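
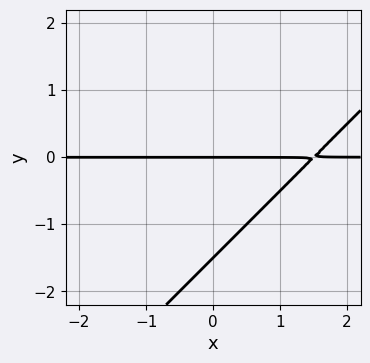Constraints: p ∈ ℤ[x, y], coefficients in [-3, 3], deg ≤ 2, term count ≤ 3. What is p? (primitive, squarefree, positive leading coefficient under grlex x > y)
1. The degree is 2 — a generic line meets the curve in up to 2 points.
2. From the axis intercepts and sections: the visible x-axis segment lies entirely on the curve; it meets the y-axis at y = 0 (among the integer gridlines).
3. Solving for integer coefficients yields p as stated.

2*x*y - 2*y^2 - 3*y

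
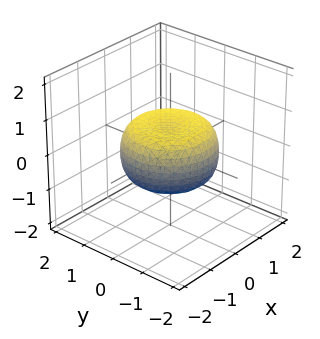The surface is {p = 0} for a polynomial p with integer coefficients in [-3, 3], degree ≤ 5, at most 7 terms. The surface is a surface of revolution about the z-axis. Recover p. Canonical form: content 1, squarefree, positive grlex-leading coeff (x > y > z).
x^4 + 2*x^2*y^2 + y^4 - x^2 - y^2 + 2*z^2 - 1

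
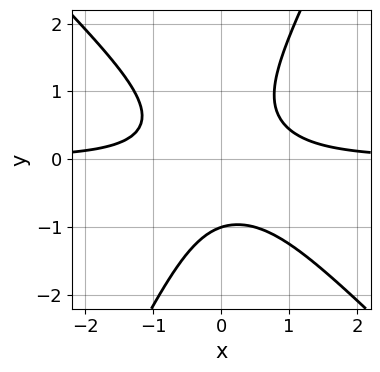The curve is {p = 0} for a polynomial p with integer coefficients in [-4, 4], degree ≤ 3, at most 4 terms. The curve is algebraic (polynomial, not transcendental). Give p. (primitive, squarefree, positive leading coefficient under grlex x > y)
1. Degree: a generic line meets the curve in up to 3 points, so deg p = 3.
2. From the visible intercepts: it meets the y-axis at y = -1 (among the integer gridlines); the curve avoids every integer x-axis point in the box.
3. Matching integer coefficients to the picture gives p.

2*x^2*y + x*y^2 - y^3 - 1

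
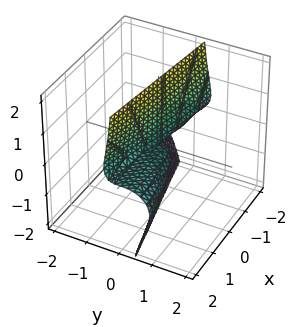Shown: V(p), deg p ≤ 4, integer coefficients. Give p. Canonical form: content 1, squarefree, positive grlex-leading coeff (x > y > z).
1. The degree is 3 — a generic line meets the surface in up to 3 points.
2. From the axis intercepts and sections: it crosses the y-axis at the gridline y = 0; the visible x-axis segment lies entirely on the surface.
3. Assembling these constraints gives the stated polynomial. Check: (0, 0, -2) on the z-axis lies on the surface, and p(0, 0, -2) = 0. ✓

2*y^3 + 3*y*z^2 + x*z + 2*y*z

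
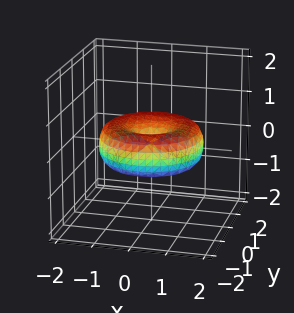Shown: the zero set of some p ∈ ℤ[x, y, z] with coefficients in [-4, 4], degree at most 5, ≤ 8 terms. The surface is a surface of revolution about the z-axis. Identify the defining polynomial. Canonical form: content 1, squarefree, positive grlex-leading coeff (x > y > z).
x^4 + 2*x^2*y^2 + y^4 - 2*x^2 - 2*y^2 + 3*z^2

First, degree: a generic line meets the surface in up to 4 points, so deg p = 4.
Then, by symmetry, every cross-section ⟂ z is a circle, so x, y appear only via x² + y².
Then, observable constraints: one y-axis crossing is at y = 0; a circular section at z = 0 has radius between 1 and 2; it meets the x-axis at x = 0 (among the integer gridlines).
Finally, solving for integer coefficients yields p as stated.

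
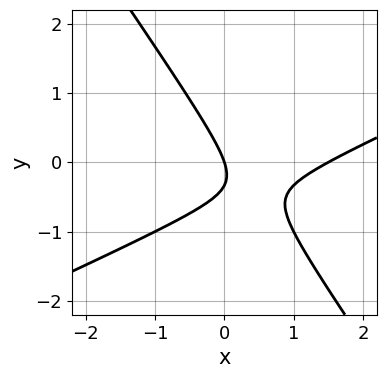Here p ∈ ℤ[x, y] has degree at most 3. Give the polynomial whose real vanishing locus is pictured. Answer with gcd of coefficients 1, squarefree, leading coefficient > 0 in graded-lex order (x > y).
2*x^2 - 3*x*y - 3*y^2 - 3*x - y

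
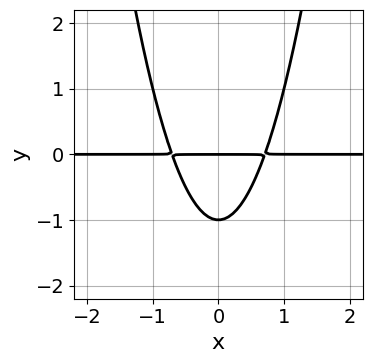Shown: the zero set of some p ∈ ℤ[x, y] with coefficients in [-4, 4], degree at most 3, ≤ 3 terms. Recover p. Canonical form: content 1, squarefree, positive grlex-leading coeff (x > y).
(a) Degree: a generic line meets the curve in up to 3 points, so deg p = 3.
(b) Symmetries: mirror symmetry x ↦ −x ⇒ only even powers of x.
(c) From the visible intercepts: among the integer gridlines, it crosses the y-axis at y ∈ {-1, 0}; the visible x-axis segment lies entirely on the curve.
(d) The integer polynomial consistent with all of this is the stated p.

2*x^2*y - y^2 - y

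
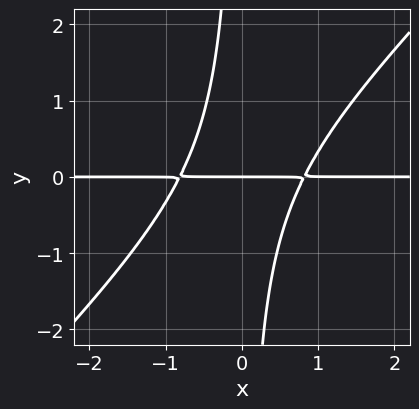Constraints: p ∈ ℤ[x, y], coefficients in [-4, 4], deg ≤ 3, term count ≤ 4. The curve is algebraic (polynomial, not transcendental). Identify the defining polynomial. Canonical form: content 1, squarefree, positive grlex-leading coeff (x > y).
3*x^2*y - 3*x*y^2 - 2*y

1. deg p = 3. The shape is more complex than any degree-2 curve.
2. Observable constraints: every point of the x-axis in the box is on the curve; it crosses the y-axis at the gridline y = 0.
3. Solving for integer coefficients yields p as stated.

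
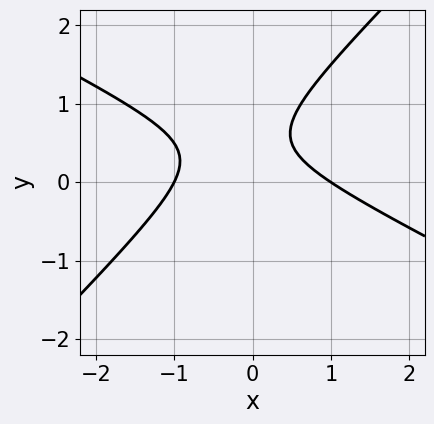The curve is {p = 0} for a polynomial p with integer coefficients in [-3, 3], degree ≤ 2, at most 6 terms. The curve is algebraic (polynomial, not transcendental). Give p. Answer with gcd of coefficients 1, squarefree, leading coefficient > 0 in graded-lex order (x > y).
x^2 + x*y - 2*y^2 + 2*y - 1

(a) deg p = 2.
(b) Reading off the gridlines: among the integer gridlines, it crosses the x-axis at x ∈ {-1, 1}; no y-intercept at any integer in the box.
(c) Putting this together gives p.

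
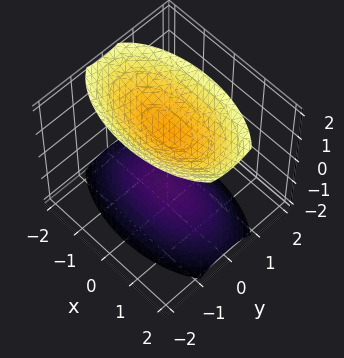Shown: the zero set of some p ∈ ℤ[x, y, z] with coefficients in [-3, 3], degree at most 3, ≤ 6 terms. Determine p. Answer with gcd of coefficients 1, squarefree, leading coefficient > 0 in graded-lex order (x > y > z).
I count 2 distinct pieces. Treating them together as one polynomial.
The degree is 2 — two separate bowl-shaped sheets opening away from each other; a quadric.
Symmetries: the y ↦ −y reflection is a symmetry, so y appears only in even powers; it's symmetric under z → −z, forcing even powers of z; mirror symmetry x ↦ −x ⇒ only even powers of x.
Observable constraints: it misses every integer gridline on the x-axis; the surface avoids every integer y-axis point in the box.
Together with the visible shape, these determine p as stated.

x^2 + 3*y^2 - 2*z^2 + 3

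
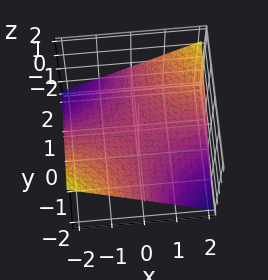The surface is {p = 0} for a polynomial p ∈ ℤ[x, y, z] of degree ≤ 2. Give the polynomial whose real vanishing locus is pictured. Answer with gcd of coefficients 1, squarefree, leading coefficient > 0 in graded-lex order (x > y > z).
1. deg p = 2. A saddle surface; a quadric.
2. Reading off the gridlines: every point of the x-axis in the box is on the surface; every point of the y-axis in the box is on the surface; one z-axis crossing is at z = 0.
3. The integer polynomial consistent with all of this is the stated p.

x*y - 3*z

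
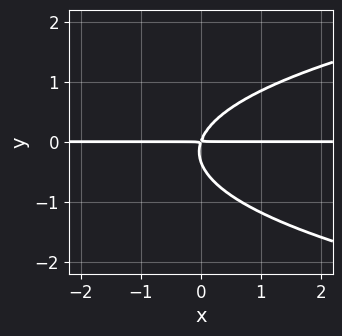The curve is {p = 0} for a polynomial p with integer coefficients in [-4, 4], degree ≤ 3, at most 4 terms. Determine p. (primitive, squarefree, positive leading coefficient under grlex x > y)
3*y^3 - 3*x*y + y^2

Degree: no degree-2 curve has this shape, so deg p = 3.
Checking where it meets the axes: every point of the x-axis in the box is on the curve.
Together with the visible shape, these determine p as stated.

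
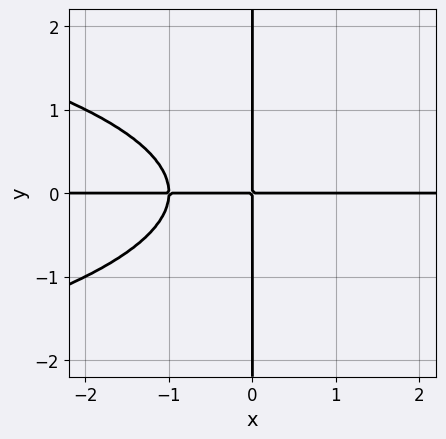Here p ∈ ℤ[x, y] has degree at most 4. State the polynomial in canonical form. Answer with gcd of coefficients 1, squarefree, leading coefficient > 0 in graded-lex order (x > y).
First, the degree is 4 — no degree-3 curve has this shape.
Then, from the visible intercepts: the visible y-axis segment lies entirely on the curve; the visible x-axis segment lies entirely on the curve.
Finally, assembling these constraints gives the stated polynomial.

x*y^3 + x^2*y + x*y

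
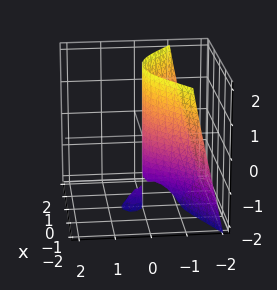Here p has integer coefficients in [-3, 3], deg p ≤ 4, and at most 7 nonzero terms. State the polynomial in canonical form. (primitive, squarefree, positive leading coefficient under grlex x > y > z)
2*y^3 + 2*x^2 + y^2 + 2*y*z + 3*y

1. The picture has 2 separate pieces. They look like related sheets of one shape, so recover p as a whole.
2. The degree is 3 — no degree-2 surface has this shape.
3. Checking where it meets the axes: it crosses the y-axis at the gridline y = 0; it crosses the x-axis at the gridline x = 0.
4. These observations pin down the coefficients. Check: (0, 0, -2) on the z-axis lies on the surface, and p(0, 0, -2) = 0. ✓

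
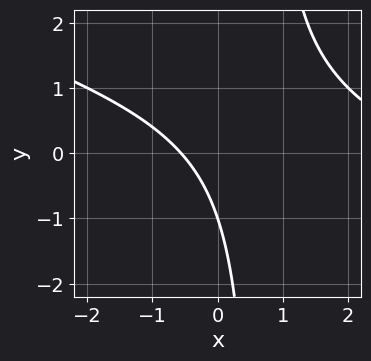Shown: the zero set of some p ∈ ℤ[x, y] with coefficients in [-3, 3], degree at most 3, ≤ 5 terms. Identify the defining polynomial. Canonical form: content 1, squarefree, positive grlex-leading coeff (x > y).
x^2 + 3*x*y - 3*x - 2*y - 2

First, degree: a generic line meets the curve in up to 2 points, so deg p = 2.
Next, from the axis intercepts and sections: it meets the y-axis at y = -1 (among the integer gridlines).
Finally, together with the visible shape, these determine p as stated.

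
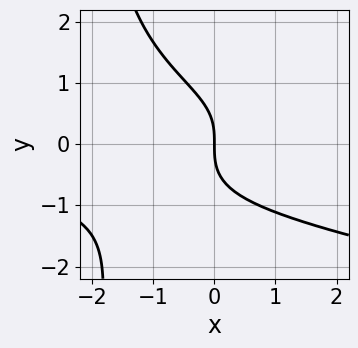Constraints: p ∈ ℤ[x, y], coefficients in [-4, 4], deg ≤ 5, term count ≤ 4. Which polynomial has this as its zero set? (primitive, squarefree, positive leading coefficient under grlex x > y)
1. Degree: no degree-3 curve has this shape, so deg p = 4.
2. Reading off the gridlines: it crosses the y-axis at the gridline y = 0; it meets the x-axis at x = 0 (among the integer gridlines).
3. Matching integer coefficients to the picture gives p.

x*y^3 - x^2*y + 2*y^3 + 3*x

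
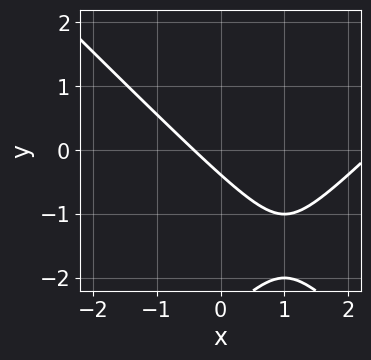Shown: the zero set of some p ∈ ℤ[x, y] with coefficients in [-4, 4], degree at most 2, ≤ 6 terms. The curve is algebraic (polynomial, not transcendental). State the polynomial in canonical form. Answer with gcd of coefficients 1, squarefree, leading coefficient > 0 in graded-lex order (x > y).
x^2 - y^2 - 2*x - 3*y - 1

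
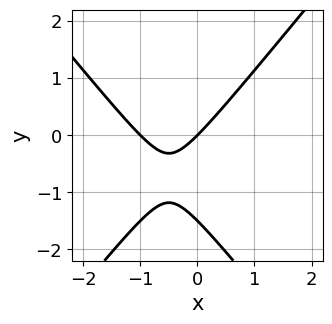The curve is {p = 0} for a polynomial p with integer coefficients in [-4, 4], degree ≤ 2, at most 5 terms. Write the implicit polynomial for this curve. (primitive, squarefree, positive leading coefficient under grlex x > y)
1. deg p = 2.
2. Reading off the gridlines: the x-axis gridline crossings are at x ∈ {-1, 0}; it meets the y-axis at y = 0 (among the integer gridlines).
3. These observations pin down the coefficients.

3*x^2 - 2*y^2 + 3*x - 3*y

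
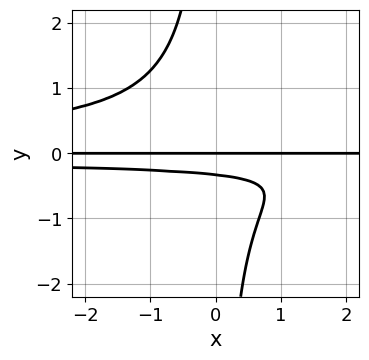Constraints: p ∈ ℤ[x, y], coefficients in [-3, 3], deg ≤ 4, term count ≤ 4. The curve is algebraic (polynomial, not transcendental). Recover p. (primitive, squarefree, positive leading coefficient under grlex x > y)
3*x*y^3 + 3*y^2 + y

deg p = 4. A generic line meets the curve in up to 4 points.
Observable constraints: one y-axis crossing is at y = 0; the visible x-axis segment lies entirely on the curve.
Assembling these constraints gives the stated polynomial.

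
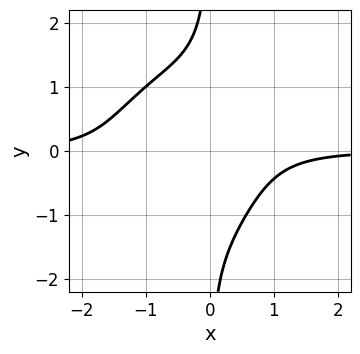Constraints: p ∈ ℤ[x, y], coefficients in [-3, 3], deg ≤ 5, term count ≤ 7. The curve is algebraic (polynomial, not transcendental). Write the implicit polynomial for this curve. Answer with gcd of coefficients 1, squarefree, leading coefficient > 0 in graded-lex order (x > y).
3*x^3*y - x^2*y^2 + 2*x*y^3 + 3*x^2*y + 3

Degree: no degree-3 curve has this shape, so deg p = 4.
Observable constraints: it misses every integer gridline on the x-axis; no y-intercept at any integer in the box.
Fitting integer coefficients to these (and the overall shape) gives p.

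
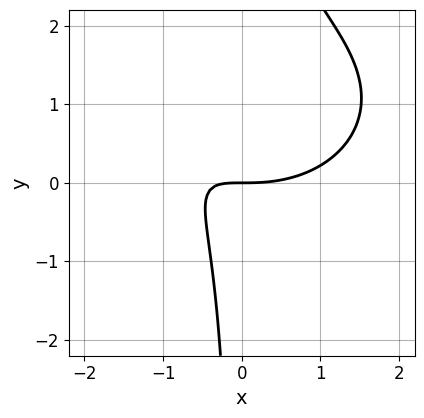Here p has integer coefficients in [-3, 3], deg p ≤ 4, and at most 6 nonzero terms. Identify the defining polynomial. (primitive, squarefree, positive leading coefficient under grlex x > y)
(a) The degree is 3 — the shape is more complex than any degree-2 curve.
(b) From the axis intercepts and sections: it crosses the y-axis at the gridline y = 0; it crosses the x-axis at the gridline x = 0.
(c) Assembling these constraints gives the stated polynomial.

x^3 + 2*x*y^2 - 3*x*y - 2*y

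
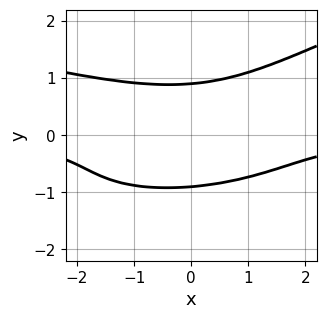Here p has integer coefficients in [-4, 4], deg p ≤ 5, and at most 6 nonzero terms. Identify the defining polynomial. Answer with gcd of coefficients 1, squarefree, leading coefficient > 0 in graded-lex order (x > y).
x*y^3 - 3*y^4 + x^2*y + 2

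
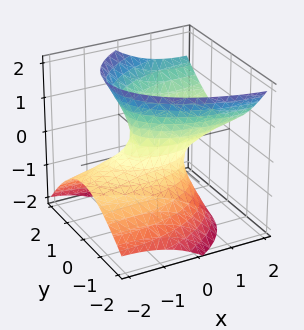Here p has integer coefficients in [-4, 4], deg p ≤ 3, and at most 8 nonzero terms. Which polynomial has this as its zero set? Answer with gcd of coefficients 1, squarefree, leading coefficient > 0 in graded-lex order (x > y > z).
x^2 - 3*x*z + 3*y^2 - y*z - 2*z^2 - 1

First, deg p = 2. A generic line meets the surface in up to 2 points.
Then, reading off the gridlines: the surface avoids every integer z-axis point in the box; the x-axis gridline crossings are at x ∈ {-1, 1}.
Finally, the integer polynomial consistent with all of this is the stated p.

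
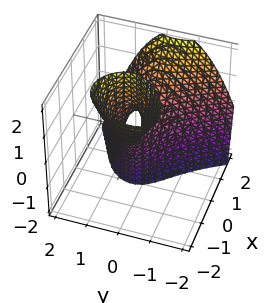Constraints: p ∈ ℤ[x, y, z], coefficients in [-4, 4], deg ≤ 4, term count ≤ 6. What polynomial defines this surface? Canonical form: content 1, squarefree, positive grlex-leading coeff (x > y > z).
x^3 - x^2*y - 2*x*z - 3*y^2 + 2*y

Degree: the shape is more complex than any degree-2 surface, so deg p = 3.
Reading off the gridlines: it crosses the x-axis at the gridline x = 0; the visible z-axis segment lies entirely on the surface; it meets the y-axis at y = 0 (among the integer gridlines).
These observations pin down the coefficients.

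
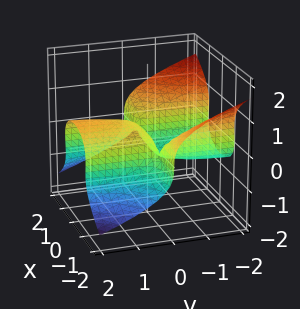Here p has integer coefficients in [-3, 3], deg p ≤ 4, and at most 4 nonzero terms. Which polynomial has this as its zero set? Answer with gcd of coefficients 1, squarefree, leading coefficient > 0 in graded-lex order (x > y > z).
The degree is 3 — a generic line meets the surface in up to 3 points.
From the axis intercepts and sections: it meets the z-axis at z = 0 (among the integer gridlines); it meets the y-axis at y = 0 (among the integer gridlines).
Solving for integer coefficients yields p as stated.

x^2*y + y*z^2 + 3*z^3 - y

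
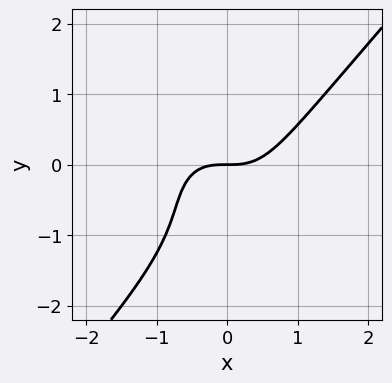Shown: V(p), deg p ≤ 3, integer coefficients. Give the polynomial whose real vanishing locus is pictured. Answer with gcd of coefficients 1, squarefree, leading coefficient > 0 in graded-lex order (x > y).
3*x^3 - 2*y^3 - 3*y^2 - 3*y

deg p = 3. No degree-2 curve has this shape.
From the axis intercepts and sections: it crosses the y-axis at the gridline y = 0; one x-axis crossing is at x = 0.
Matching integer coefficients to the picture gives p.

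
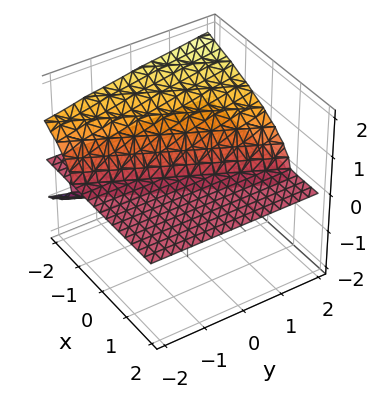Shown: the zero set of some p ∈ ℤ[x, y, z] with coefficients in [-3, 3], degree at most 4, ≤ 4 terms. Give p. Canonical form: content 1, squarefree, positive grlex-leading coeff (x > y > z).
2*z^3 + 2*x*z - y*z

1. There are 2 components.
2. deg p = 3.
3. Checking where it meets the axes: one z-axis crossing is at z = 0; every point of the y-axis in the box is on the surface.
4. Fitting integer coefficients to these (and the overall shape) gives p.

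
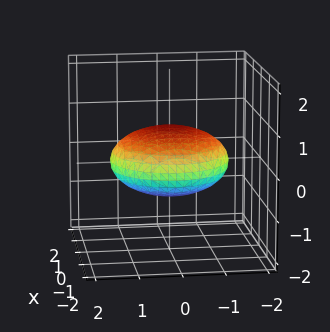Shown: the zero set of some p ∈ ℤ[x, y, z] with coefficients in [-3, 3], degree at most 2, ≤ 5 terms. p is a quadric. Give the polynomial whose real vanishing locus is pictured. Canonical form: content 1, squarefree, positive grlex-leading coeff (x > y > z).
x^2 + y^2 + 3*z^2 - 2

First, deg p = 2. Bounded and convex; a quadric.
Then, symmetries: it's symmetric under z → −z, forcing even powers of z; rotational symmetry about the z-axis ⇒ p depends on x, y only through x² + y².
Then, reading off the gridlines: a circular section at z = 0 has radius between 1 and 2.
Finally, putting this together gives p.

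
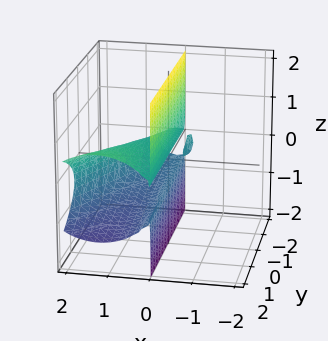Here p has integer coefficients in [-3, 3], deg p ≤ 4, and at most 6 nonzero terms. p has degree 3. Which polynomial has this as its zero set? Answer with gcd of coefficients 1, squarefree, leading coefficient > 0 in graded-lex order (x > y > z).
2*x^3 - x^2*y + 3*x*z^2 - 3*x^2 + 2*x*z

I count 2 distinct pieces. They look like related sheets of one shape, so recover p as a whole.
The degree is 3 — the shape is more complex than any degree-2 surface.
Observable constraints: every point of the y-axis in the box is on the surface; the visible z-axis segment lies entirely on the surface.
Fitting integer coefficients to these (and the overall shape) gives p.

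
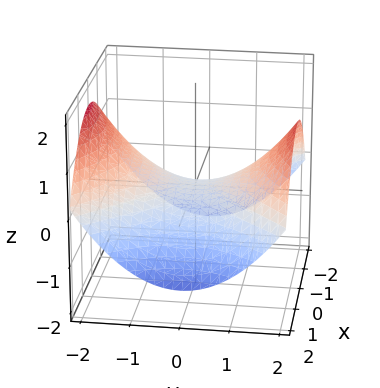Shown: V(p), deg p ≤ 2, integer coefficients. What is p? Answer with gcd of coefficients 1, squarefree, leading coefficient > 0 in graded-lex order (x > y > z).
x^2 - y^2 + 3*z

First, deg p = 2. A hyperbolic paraboloid; a quadric.
Next, symmetries: the y ↦ −y reflection is a symmetry, so y appears only in even powers; mirror symmetry x ↦ −x ⇒ only even powers of x.
Then, from the axis intercepts and sections: it meets the y-axis at y = 0 (among the integer gridlines); one z-axis crossing is at z = 0; it meets the x-axis at x = 0 (among the integer gridlines).
Finally, these observations pin down the coefficients.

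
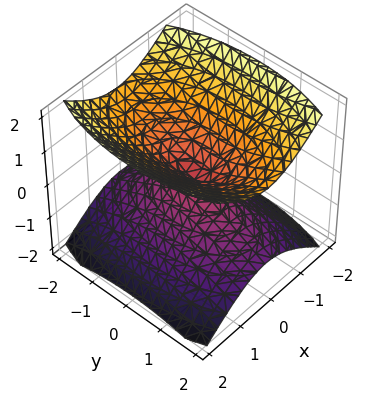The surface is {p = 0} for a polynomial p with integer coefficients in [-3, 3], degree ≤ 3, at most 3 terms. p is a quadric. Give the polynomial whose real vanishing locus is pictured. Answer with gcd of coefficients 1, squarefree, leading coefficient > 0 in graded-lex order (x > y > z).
First, I count 2 distinct pieces. Treating them together as one polynomial.
Next, deg p = 2. A double cone through the origin; a quadric.
Then, symmetries: it's symmetric under z → −z, forcing even powers of z; mirror symmetry y ↦ −y ⇒ only even powers of y; it's symmetric under x → −x, forcing even powers of x.
Then, from the axis intercepts and sections: it crosses the y-axis at the gridline y = 0; it crosses the x-axis at the gridline x = 0; it meets the z-axis at z = 0 (among the integer gridlines).
Finally, these observations pin down the coefficients.

3*x^2 + y^2 - 3*z^2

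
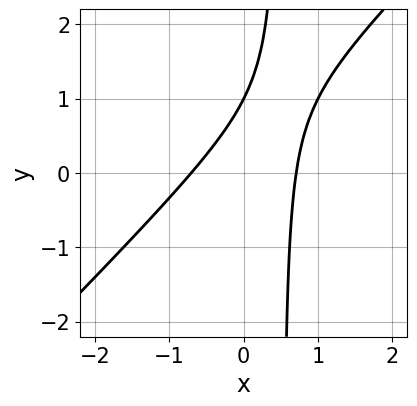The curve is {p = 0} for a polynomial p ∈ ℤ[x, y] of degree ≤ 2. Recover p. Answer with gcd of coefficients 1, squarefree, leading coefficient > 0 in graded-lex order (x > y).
1. The degree is 2 — the shape is more complex than any degree-1 curve.
2. From the axis intercepts and sections: one y-axis crossing is at y = 1.
3. These observations pin down the coefficients.

2*x^2 - 2*x*y + y - 1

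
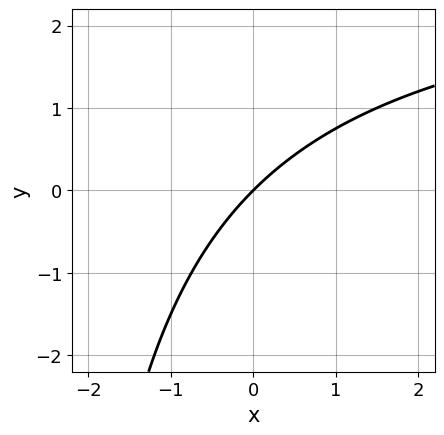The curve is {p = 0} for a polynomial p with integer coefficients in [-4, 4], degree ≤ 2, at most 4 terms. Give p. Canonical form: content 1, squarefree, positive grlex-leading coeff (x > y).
x*y - 3*x + 3*y

First, the degree is 2 — the shape is more complex than any degree-1 curve.
Next, checking where it meets the axes: it meets the y-axis at y = 0 (among the integer gridlines); it crosses the x-axis at the gridline x = 0.
Finally, putting this together gives p.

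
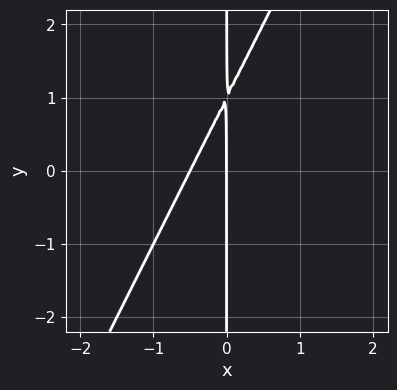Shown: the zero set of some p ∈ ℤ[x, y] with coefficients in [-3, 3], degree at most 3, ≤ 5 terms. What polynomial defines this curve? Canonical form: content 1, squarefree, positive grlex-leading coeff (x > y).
1. deg p = 2. A generic line meets the curve in up to 2 points.
2. From the axis intercepts and sections: the visible y-axis segment lies entirely on the curve; one x-axis crossing is at x = 0.
3. Putting this together gives p.

2*x^2 - x*y + x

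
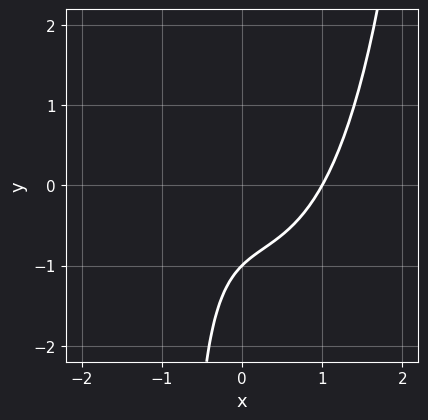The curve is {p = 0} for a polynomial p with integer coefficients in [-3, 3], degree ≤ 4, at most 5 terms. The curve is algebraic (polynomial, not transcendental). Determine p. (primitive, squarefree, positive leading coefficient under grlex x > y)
3*x^3 + x^2*y - 3*x*y - 3*y - 3

1. deg p = 3. The shape is more complex than any degree-2 curve.
2. Checking where it meets the axes: it crosses the y-axis at the gridline y = -1; one x-axis crossing is at x = 1.
3. Fitting integer coefficients to these (and the overall shape) gives p.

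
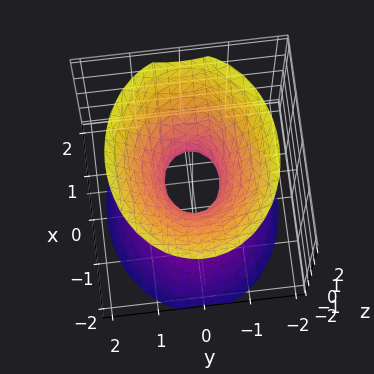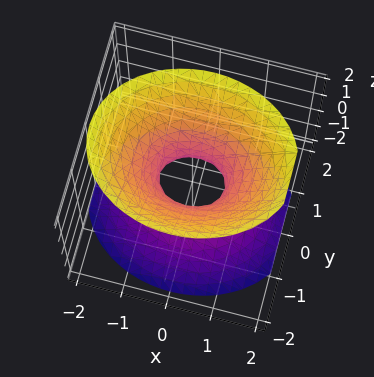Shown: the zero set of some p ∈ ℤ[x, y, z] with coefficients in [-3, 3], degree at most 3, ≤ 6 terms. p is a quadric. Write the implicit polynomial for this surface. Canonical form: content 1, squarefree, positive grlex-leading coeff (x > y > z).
Degree: an hourglass — one-sheet hyperboloid; a quadric, so deg p = 2.
Symmetries: it's symmetric under y → −y, forcing even powers of y; the x ↦ −x reflection is a symmetry, so x appears only in even powers; the z ↦ −z reflection is a symmetry, so z appears only in even powers.
Observable constraints: it misses every integer gridline on the z-axis.
Together with the visible shape, these determine p as stated.

2*x^2 + 3*y^2 - 2*z^2 - 1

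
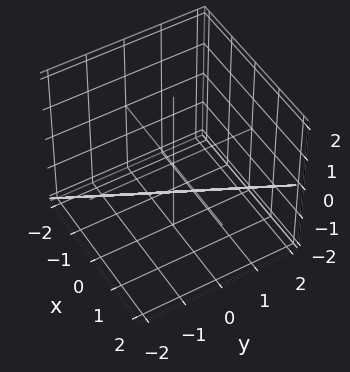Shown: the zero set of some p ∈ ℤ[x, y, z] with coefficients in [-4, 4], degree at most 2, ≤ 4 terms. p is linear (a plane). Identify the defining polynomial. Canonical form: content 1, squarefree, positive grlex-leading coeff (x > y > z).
deg p = 1. The surface is flat (a plane).
Against the integer gridlines: it meets the x-axis at x = 1 (among the integer gridlines); it crosses the z-axis at the gridline z = -1.
Solving for integer coefficients yields p as stated. Check: (0, -2, 0) on the y-axis lies on the surface, and p(0, -2, 0) = 0. ✓

2*x - y - 2*z - 2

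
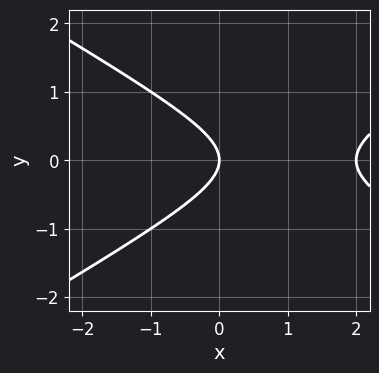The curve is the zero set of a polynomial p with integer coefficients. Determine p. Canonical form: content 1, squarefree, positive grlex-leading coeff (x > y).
1. The degree is 2 — a generic line meets the curve in up to 2 points.
2. Symmetries: mirror symmetry y ↦ −y ⇒ only even powers of y.
3. Observable constraints: among the integer gridlines, it crosses the x-axis at x ∈ {0, 2}; it meets the y-axis at y = 0 (among the integer gridlines).
4. These observations pin down the coefficients.

x^2 - 3*y^2 - 2*x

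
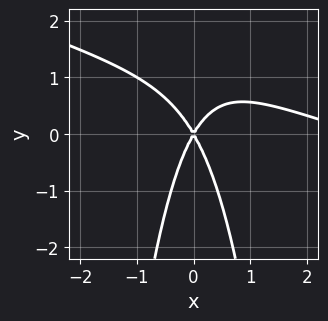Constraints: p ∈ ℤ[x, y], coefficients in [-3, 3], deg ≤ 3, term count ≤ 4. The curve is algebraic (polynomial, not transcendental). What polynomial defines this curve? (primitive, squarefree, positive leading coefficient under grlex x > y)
x^3 + 3*x^2*y - 3*x^2 + y^2

First, degree: the shape is more complex than any degree-2 curve, so deg p = 3.
Next, from the visible intercepts: it crosses the y-axis at the gridline y = 0; one x-axis crossing is at x = 0.
Finally, together with the visible shape, these determine p as stated.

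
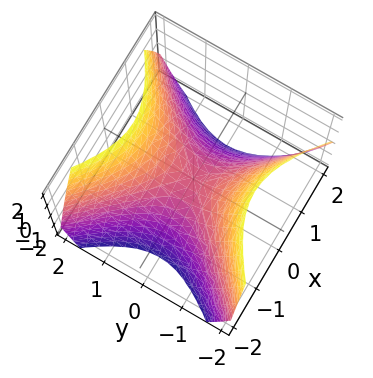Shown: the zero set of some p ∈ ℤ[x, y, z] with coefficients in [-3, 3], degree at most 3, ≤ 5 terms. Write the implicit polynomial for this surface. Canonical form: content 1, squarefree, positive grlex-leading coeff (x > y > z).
x^2 - y^2 + z

First, the degree is 2 — a hyperbolic paraboloid; a quadric.
Next, symmetries: the x ↦ −x reflection is a symmetry, so x appears only in even powers; mirror symmetry y ↦ −y ⇒ only even powers of y.
Then, checking where it meets the axes: it meets the y-axis at y = 0 (among the integer gridlines); it crosses the x-axis at the gridline x = 0; one z-axis crossing is at z = 0.
Finally, together with the visible shape, these determine p as stated.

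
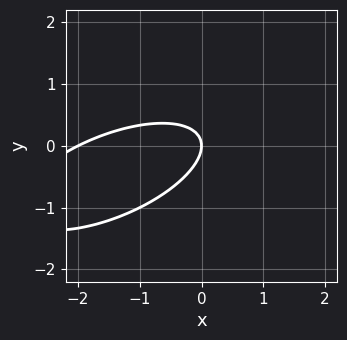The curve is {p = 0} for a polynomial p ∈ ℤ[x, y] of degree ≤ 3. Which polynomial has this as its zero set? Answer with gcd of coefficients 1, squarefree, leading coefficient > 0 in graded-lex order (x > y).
x^2 - 2*x*y + 3*y^2 + 2*x

1. Degree: a generic line meets the curve in up to 2 points, so deg p = 2.
2. Against the integer gridlines: among the integer gridlines, it crosses the x-axis at x ∈ {-2, 0}; it crosses the y-axis at the gridline y = 0.
3. Assembling these constraints gives the stated polynomial.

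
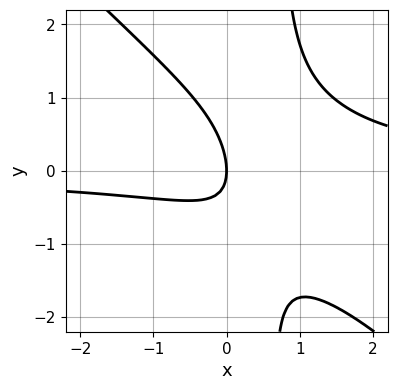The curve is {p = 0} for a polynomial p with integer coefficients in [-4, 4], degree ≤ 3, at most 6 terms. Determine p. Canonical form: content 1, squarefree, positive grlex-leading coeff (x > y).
The degree is 3 — a generic line meets the curve in up to 3 points.
Observable constraints: it crosses the x-axis at the gridline x = 0; one y-axis crossing is at y = 0.
These observations pin down the coefficients.

3*x^2*y + 3*x*y^2 - 3*x*y - 2*y^2 - 3*x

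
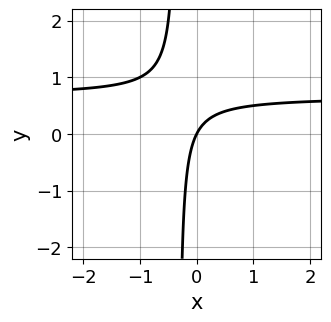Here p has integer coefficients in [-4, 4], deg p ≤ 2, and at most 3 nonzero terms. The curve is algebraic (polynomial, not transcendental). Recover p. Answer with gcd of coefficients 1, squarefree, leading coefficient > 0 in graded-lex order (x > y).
3*x*y - 2*x + y

Degree: no degree-1 curve has this shape, so deg p = 2.
Checking where it meets the axes: it crosses the x-axis at the gridline x = 0; it crosses the y-axis at the gridline y = 0.
Matching integer coefficients to the picture gives p.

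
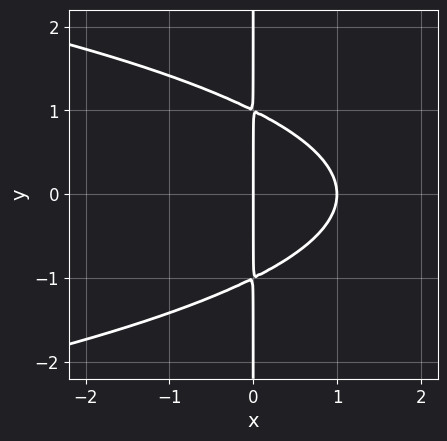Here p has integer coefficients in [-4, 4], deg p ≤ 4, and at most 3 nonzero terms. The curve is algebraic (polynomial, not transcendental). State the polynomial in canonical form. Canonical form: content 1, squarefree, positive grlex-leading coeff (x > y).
x*y^2 + x^2 - x

(a) deg p = 3.
(b) Symmetries: mirror symmetry y ↦ −y ⇒ only even powers of y.
(c) Checking where it meets the axes: among the integer gridlines, it crosses the x-axis at x ∈ {0, 1}; every point of the y-axis in the box is on the curve.
(d) Solving for integer coefficients yields p as stated.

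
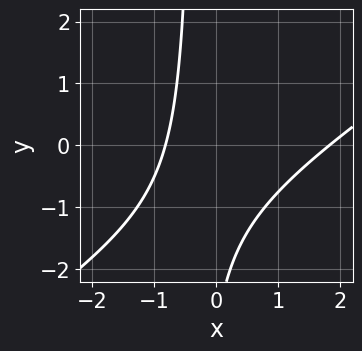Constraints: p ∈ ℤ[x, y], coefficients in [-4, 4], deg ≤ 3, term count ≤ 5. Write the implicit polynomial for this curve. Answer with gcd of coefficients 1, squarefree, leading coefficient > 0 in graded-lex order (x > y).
2*x^2 - 3*x*y - 2*x - y - 3

1. The degree is 2 — the shape is more complex than any degree-1 curve.
2. Checking where it meets the axes: no y-intercept at any integer in the box.
3. Together with the visible shape, these determine p as stated.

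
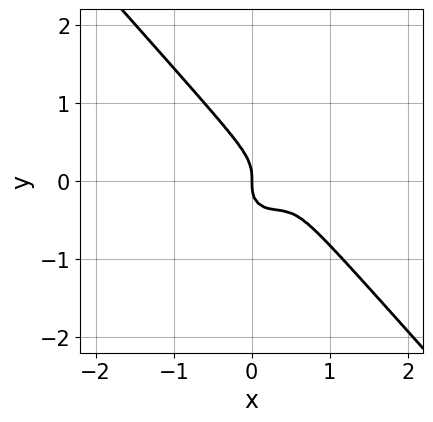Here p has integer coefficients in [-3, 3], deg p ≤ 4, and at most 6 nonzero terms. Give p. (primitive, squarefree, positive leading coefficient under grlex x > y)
Degree: the shape is more complex than any degree-2 curve, so deg p = 3.
From the axis intercepts and sections: it meets the y-axis at y = 0 (among the integer gridlines); it crosses the x-axis at the gridline x = 0.
Together with the visible shape, these determine p as stated.

3*x^3 + x*y^2 + 3*y^3 - 3*x^2 + x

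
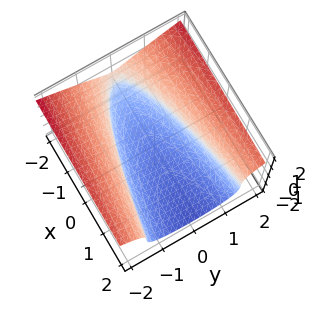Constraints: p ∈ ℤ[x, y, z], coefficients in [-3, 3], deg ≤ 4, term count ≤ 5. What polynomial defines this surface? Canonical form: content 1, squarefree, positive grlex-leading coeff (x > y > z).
1. deg p = 3. The shape is more complex than any degree-2 surface.
2. From the visible intercepts: it meets the x-axis at x = -2 (among the integer gridlines); among the integer gridlines, it crosses the y-axis at y ∈ {-1, 1}; it crosses the z-axis at the gridline z = -1.
3. Solving for integer coefficients yields p as stated.

2*z^3 - 2*y^2 + x + 2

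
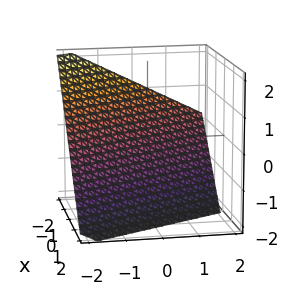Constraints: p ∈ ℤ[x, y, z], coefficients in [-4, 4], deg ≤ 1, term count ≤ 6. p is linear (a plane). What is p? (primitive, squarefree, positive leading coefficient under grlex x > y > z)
2*x + y + 2*z + 2

(a) deg p = 1. Every cross-section is a straight line — this is a plane.
(b) From the axis intercepts and sections: it meets the x-axis at x = -1 (among the integer gridlines); it crosses the z-axis at the gridline z = -1; it crosses the y-axis at the gridline y = -2.
(c) These observations pin down the coefficients.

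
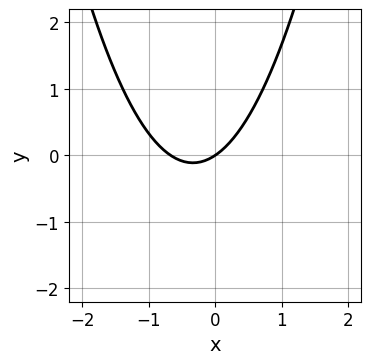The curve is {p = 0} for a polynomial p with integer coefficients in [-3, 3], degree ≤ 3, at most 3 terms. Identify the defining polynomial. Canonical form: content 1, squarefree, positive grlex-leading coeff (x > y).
deg p = 2. A generic line meets the curve in up to 2 points.
From the axis intercepts and sections: one y-axis crossing is at y = 0; it meets the x-axis at x = 0 (among the integer gridlines).
Putting this together gives p.

3*x^2 + 2*x - 3*y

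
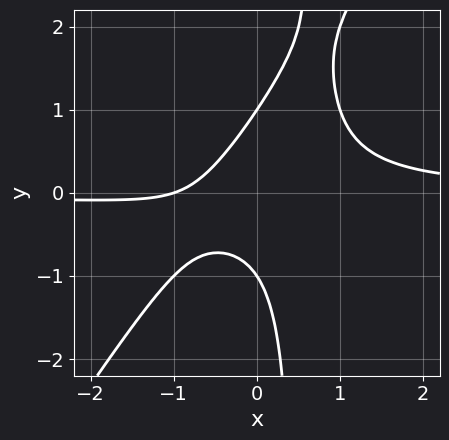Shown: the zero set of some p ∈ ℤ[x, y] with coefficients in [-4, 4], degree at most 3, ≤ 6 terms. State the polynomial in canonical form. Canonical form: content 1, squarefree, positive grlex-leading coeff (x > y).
3*x^2*y - 2*x*y^2 + y^2 - x - 1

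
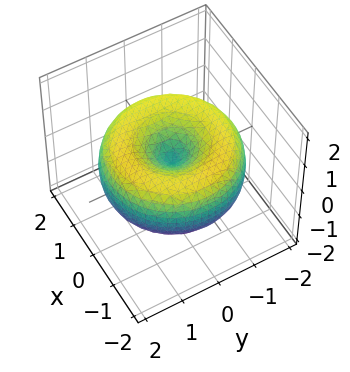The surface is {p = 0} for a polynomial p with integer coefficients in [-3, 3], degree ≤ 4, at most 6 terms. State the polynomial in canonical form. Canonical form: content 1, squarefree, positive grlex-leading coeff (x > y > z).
x^4 + 2*x^2*y^2 + y^4 - 3*x^2 - 3*y^2 + 3*z^2

First, degree: the shape is more complex than any degree-3 surface, so deg p = 4.
Next, by symmetry, every cross-section ⟂ z is a circle, so x, y appear only via x² + y².
Then, from the visible intercepts: it crosses the x-axis at the gridline x = 0; a circular section at z = 0 has radius between 1 and 2.
Finally, assembling these constraints gives the stated polynomial.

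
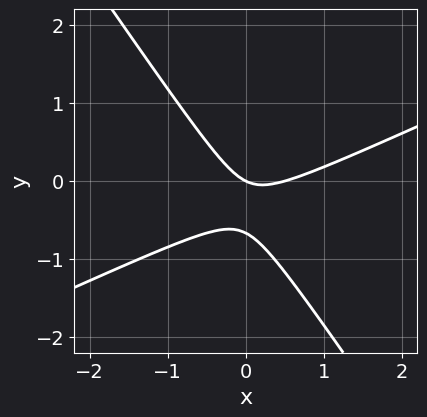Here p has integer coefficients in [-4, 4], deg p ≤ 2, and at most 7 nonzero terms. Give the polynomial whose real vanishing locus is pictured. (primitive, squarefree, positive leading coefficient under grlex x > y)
1. deg p = 2.
2. Checking where it meets the axes: it meets the y-axis at y = 0 (among the integer gridlines); it crosses the x-axis at the gridline x = 0.
3. Matching integer coefficients to the picture gives p.

2*x^2 - 3*x*y - 3*y^2 - x - 2*y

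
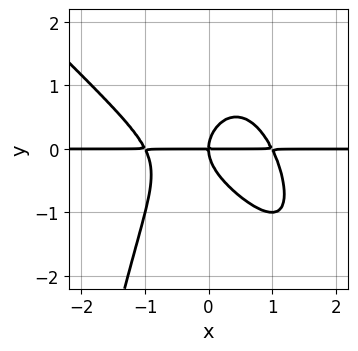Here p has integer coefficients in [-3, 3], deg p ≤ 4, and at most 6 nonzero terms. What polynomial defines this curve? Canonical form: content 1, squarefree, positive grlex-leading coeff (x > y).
x^3*y + x^2*y^2 + y^3 - x*y

(a) The degree is 4 — the shape is more complex than any degree-3 curve.
(b) Against the integer gridlines: every point of the x-axis in the box is on the curve; one y-axis crossing is at y = 0.
(c) Matching integer coefficients to the picture gives p.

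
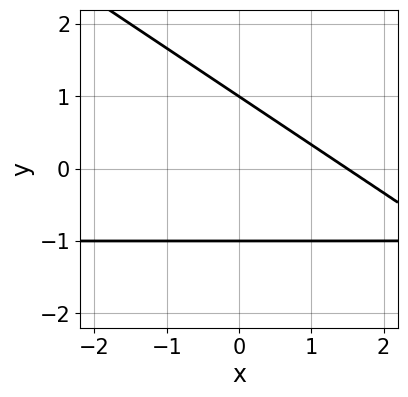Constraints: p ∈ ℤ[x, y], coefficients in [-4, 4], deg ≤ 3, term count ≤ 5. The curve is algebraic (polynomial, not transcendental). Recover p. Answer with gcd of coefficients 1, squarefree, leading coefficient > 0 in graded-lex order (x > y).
2*x*y + 3*y^2 + 2*x - 3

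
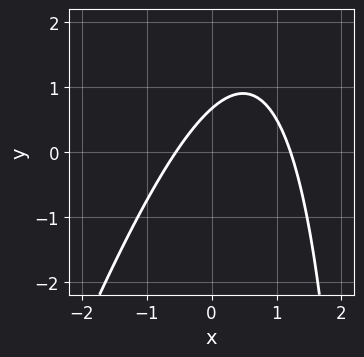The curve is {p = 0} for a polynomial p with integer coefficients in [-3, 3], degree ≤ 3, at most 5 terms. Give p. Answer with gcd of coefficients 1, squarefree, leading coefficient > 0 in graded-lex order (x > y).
First, degree: a generic line meets the curve in up to 2 points, so deg p = 2.
Finally, putting this together gives p.

3*x^2 - x*y - 2*x + 3*y - 2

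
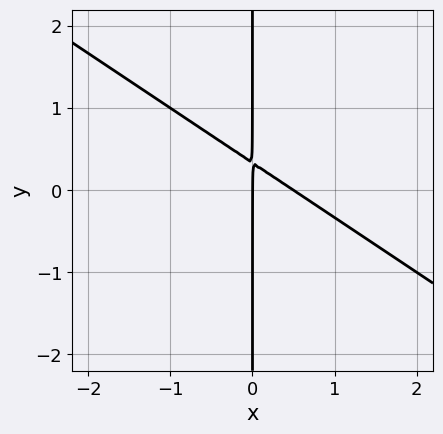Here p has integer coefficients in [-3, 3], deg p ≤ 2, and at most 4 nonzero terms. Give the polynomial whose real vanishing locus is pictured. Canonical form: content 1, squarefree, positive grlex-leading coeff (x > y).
First, degree: a generic line meets the curve in up to 2 points, so deg p = 2.
Then, against the integer gridlines: it meets the x-axis at x = 0 (among the integer gridlines); the visible y-axis segment lies entirely on the curve.
Finally, the integer polynomial consistent with all of this is the stated p.

2*x^2 + 3*x*y - x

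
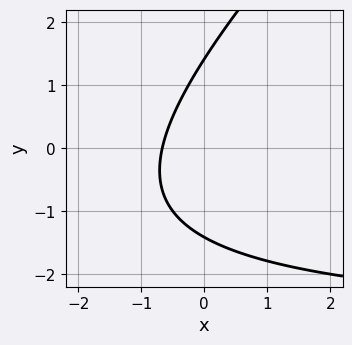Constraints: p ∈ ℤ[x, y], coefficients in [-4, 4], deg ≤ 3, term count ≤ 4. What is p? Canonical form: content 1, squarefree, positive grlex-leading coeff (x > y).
deg p = 2. A generic line meets the curve in up to 2 points.
Solving for integer coefficients yields p as stated.

x*y - y^2 + 3*x + 2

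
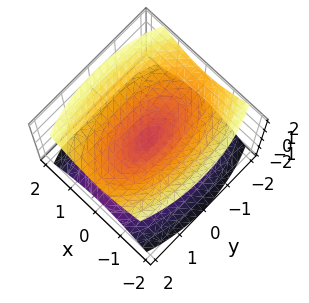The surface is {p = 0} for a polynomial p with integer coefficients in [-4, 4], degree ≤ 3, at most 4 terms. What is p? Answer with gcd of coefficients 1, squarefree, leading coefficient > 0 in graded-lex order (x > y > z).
1. The picture has 2 separate pieces. They look like related sheets of one shape, so recover p as a whole.
2. Degree: two nappes meeting at a single point; a quadric, so deg p = 2.
3. Symmetries: it's symmetric under z → −z, forcing even powers of z; mirror symmetry y ↦ −y ⇒ only even powers of y; the x ↦ −x reflection is a symmetry, so x appears only in even powers.
4. From the visible intercepts: it meets the z-axis at z = 0 (among the integer gridlines); it meets the x-axis at x = 0 (among the integer gridlines); it meets the y-axis at y = 0 (among the integer gridlines).
5. Assembling these constraints gives the stated polynomial.

3*x^2 + y^2 - 3*z^2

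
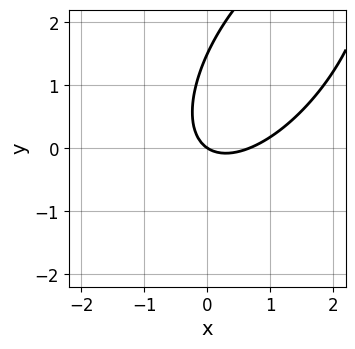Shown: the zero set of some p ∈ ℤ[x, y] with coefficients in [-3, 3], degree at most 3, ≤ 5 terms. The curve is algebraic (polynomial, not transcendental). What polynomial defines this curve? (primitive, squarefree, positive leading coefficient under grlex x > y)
(a) The degree is 2 — a generic line meets the curve in up to 2 points.
(b) Checking where it meets the axes: it crosses the y-axis at the gridline y = 0; one x-axis crossing is at x = 0.
(c) Fitting integer coefficients to these (and the overall shape) gives p.

3*x^2 - 3*x*y + 2*y^2 - 2*x - 3*y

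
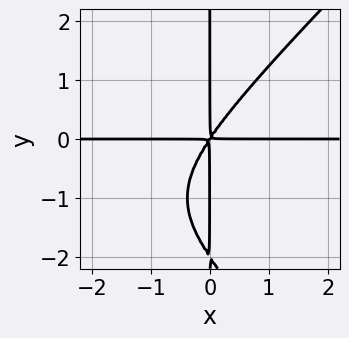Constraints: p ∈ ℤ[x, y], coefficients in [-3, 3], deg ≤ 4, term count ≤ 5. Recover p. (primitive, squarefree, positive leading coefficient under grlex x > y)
First, degree: no degree-3 curve has this shape, so deg p = 4.
Next, from the visible intercepts: the visible x-axis segment lies entirely on the curve; the visible y-axis segment lies entirely on the curve.
Finally, matching integer coefficients to the picture gives p.

x^3*y - x*y^3 + 3*x^2*y - 2*x*y^2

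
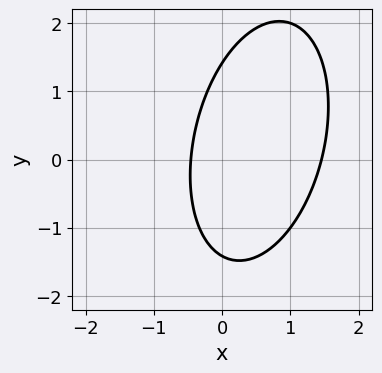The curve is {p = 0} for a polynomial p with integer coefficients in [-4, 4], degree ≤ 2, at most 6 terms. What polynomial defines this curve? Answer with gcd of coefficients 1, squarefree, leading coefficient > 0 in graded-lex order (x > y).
3*x^2 - x*y + y^2 - 3*x - 2

Degree: no degree-1 curve has this shape, so deg p = 2.
The integer polynomial consistent with all of this is the stated p.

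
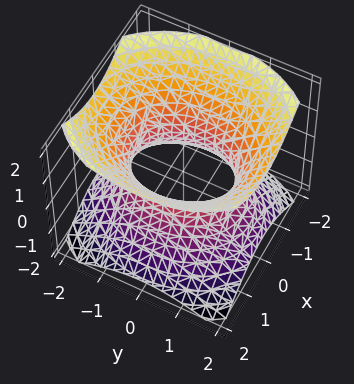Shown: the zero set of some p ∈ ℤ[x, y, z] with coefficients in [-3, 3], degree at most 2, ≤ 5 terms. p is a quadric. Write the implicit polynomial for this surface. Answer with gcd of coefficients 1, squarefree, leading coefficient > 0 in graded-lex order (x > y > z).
3*x^2 + 2*y^2 - 3*z^2 - 3

(a) The degree is 2 — an hourglass — one-sheet hyperboloid; a quadric.
(b) Symmetries: it's symmetric under z → −z, forcing even powers of z; the y ↦ −y reflection is a symmetry, so y appears only in even powers; it's symmetric under x → −x, forcing even powers of x.
(c) From the axis intercepts and sections: it misses every integer gridline on the z-axis; among the integer gridlines, it crosses the x-axis at x ∈ {-1, 1}.
(d) Putting this together gives p.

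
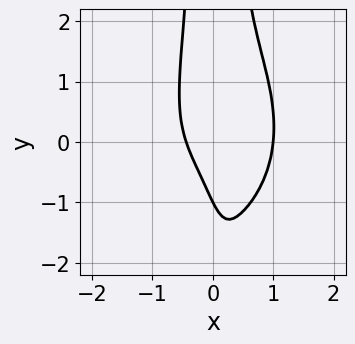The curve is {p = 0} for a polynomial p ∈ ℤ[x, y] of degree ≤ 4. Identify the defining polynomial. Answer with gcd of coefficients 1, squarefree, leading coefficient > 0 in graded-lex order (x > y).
(a) Degree: the shape is more complex than any degree-3 curve, so deg p = 4.
(b) Checking where it meets the axes: it meets the y-axis at y = -1 (among the integer gridlines); it crosses the x-axis at the gridline x = 1.
(c) These observations pin down the coefficients.

3*x^4 + 2*x^2*y^2 - 2*x - y - 1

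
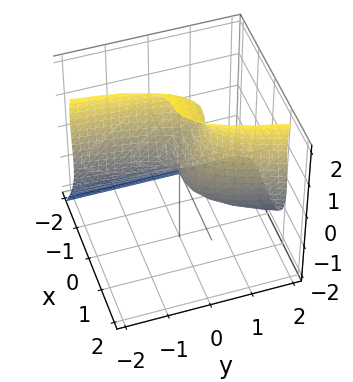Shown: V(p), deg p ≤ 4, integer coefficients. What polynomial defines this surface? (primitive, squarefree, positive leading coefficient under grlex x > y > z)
3*x^3 - z^3 - x*y + 2*z^2 - 2*y

1. deg p = 3. The shape is more complex than any degree-2 surface.
2. Checking where it meets the axes: among the integer gridlines, it crosses the z-axis at z ∈ {0, 2}; one y-axis crossing is at y = 0.
3. Solving for integer coefficients yields p as stated.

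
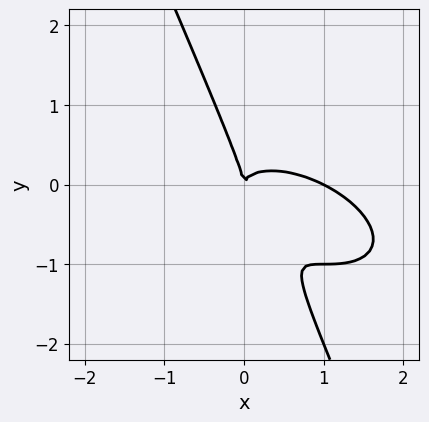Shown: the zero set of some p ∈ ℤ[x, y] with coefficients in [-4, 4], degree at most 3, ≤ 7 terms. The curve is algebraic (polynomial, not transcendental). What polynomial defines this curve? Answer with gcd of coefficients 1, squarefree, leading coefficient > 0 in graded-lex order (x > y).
1. Degree: the shape is more complex than any degree-2 curve, so deg p = 3.
2. Checking where it meets the axes: it crosses the y-axis at the gridline y = 0; among the integer gridlines, it crosses the x-axis at x ∈ {0, 1}.
3. Together with the visible shape, these determine p as stated.

x^3 + 2*x^2*y + 3*x*y^2 + y^3 - x^2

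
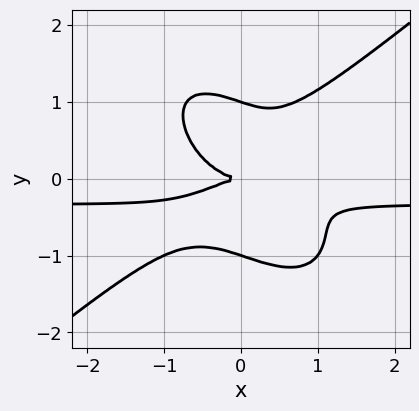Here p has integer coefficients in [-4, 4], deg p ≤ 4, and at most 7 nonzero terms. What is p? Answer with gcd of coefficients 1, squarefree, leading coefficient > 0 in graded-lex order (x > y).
deg p = 4.
Against the integer gridlines: it meets the x-axis at x = 0 (among the integer gridlines); the y-axis gridline crossings are at y ∈ {-1, 0, 1}.
The integer polynomial consistent with all of this is the stated p.

3*x^3*y - 2*x*y^3 - 3*y^4 + x^3 + 3*y^2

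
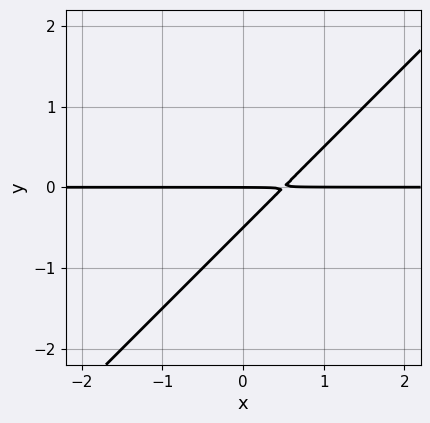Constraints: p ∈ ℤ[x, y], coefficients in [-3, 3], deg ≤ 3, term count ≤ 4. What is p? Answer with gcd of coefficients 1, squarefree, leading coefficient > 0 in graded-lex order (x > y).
2*x*y - 2*y^2 - y

(a) deg p = 2. No degree-1 curve has this shape.
(b) Against the integer gridlines: every point of the x-axis in the box is on the curve; it meets the y-axis at y = 0 (among the integer gridlines).
(c) Putting this together gives p.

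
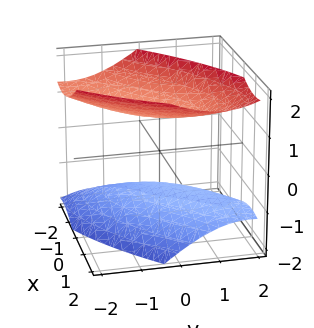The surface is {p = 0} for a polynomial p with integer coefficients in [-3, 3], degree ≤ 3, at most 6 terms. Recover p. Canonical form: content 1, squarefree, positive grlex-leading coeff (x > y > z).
2*x^2 - 3*x*y + 2*y^2 + y*z - 3*z^2 + 3

(a) I count 2 distinct pieces. They look like related sheets of one shape, so recover p as a whole.
(b) deg p = 2. A generic line meets the surface in up to 2 points.
(c) From the axis intercepts and sections: no y-intercept at any integer in the box; the z-axis gridline crossings are at z ∈ {-1, 1}; no x-intercept at any integer in the box.
(d) Solving for integer coefficients yields p as stated.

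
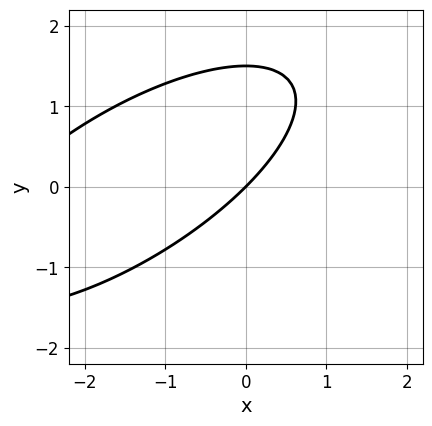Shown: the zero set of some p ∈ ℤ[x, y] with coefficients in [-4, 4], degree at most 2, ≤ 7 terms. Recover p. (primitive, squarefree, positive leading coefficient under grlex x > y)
x^2 - 2*x*y + 2*y^2 + 3*x - 3*y

1. The degree is 2 — a generic line meets the curve in up to 2 points.
2. Observable constraints: it meets the y-axis at y = 0 (among the integer gridlines); it meets the x-axis at x = 0 (among the integer gridlines).
3. Together with the visible shape, these determine p as stated.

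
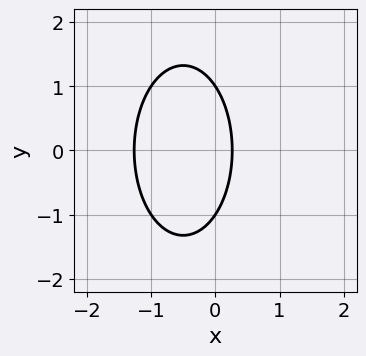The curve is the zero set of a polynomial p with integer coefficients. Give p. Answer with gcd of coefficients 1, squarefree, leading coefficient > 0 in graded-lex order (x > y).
3*x^2 + y^2 + 3*x - 1

First, degree: no degree-1 curve has this shape, so deg p = 2.
Then, symmetries: mirror symmetry y ↦ −y ⇒ only even powers of y.
Next, against the integer gridlines: among the integer gridlines, it crosses the y-axis at y ∈ {-1, 1}.
Finally, fitting integer coefficients to these (and the overall shape) gives p.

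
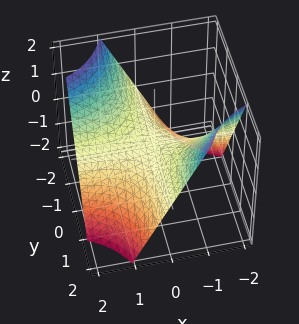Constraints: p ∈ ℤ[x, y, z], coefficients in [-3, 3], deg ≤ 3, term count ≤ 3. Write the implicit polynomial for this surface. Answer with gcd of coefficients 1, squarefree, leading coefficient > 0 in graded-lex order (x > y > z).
1. deg p = 2. A saddle surface; a quadric.
2. Reading off the gridlines: it crosses the z-axis at the gridline z = 0; every point of the x-axis in the box is on the surface.
3. Matching integer coefficients to the picture gives p. Check: (0, -2, 0) on the y-axis lies on the surface, and p(0, -2, 0) = 0. ✓

x*y + z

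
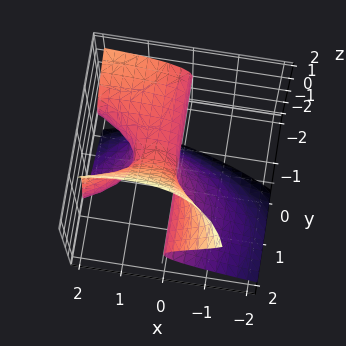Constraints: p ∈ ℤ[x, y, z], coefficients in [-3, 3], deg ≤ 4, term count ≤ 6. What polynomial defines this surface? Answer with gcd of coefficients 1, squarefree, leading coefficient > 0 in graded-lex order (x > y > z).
x*y^2 + 2*y*z^2 - z^3 - x^2 + x

The degree is 3 — no degree-2 surface has this shape.
From the axis intercepts and sections: the x-axis gridline crossings are at x ∈ {0, 1}; every point of the y-axis in the box is on the surface; it crosses the z-axis at the gridline z = 0.
Putting this together gives p.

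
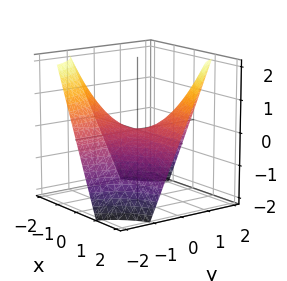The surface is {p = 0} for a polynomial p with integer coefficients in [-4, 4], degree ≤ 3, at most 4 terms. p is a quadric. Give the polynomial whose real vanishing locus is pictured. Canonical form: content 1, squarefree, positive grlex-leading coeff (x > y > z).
First, degree: a saddle surface; a quadric, so deg p = 2.
Next, checking where it meets the axes: every point of the y-axis in the box is on the surface; it crosses the z-axis at the gridline z = 0.
Finally, putting this together gives p. Check: (2, 0, 0) on the x-axis lies on the surface, and p(2, 0, 0) = 0. ✓

x*y - z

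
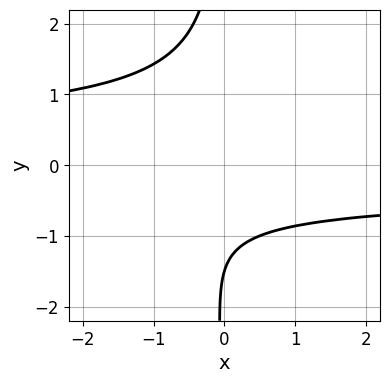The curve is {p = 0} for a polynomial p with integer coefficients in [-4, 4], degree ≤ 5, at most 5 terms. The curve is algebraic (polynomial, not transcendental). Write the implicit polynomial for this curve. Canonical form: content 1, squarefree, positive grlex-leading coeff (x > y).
2*x*y^3 + 2*y + 3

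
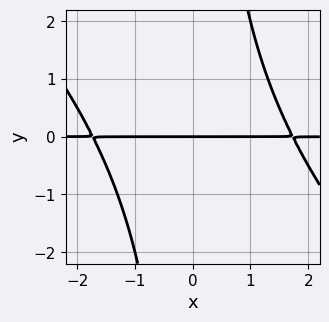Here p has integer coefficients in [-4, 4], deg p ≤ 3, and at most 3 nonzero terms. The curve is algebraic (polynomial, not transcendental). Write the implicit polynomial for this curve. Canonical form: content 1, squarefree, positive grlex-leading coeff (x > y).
(a) deg p = 3. No degree-2 curve has this shape.
(b) Checking where it meets the axes: the visible x-axis segment lies entirely on the curve; one y-axis crossing is at y = 0.
(c) Matching integer coefficients to the picture gives p.

x^2*y + x*y^2 - 3*y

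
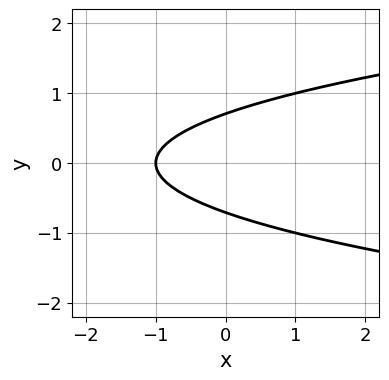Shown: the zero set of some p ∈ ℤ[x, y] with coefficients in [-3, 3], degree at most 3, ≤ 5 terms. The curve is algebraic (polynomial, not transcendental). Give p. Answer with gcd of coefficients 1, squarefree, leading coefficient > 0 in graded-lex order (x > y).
2*y^2 - x - 1

First, deg p = 2. The shape is more complex than any degree-1 curve.
Next, symmetries: mirror symmetry y ↦ −y ⇒ only even powers of y.
Next, from the axis intercepts and sections: it meets the x-axis at x = -1 (among the integer gridlines).
Finally, these observations pin down the coefficients.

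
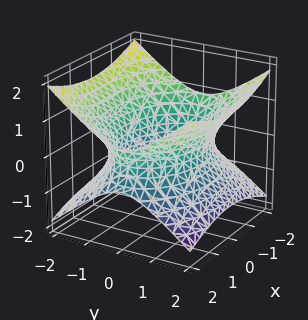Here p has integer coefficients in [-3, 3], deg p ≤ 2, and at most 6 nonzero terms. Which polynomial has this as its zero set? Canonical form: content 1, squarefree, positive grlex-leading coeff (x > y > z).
(a) Degree: an hourglass — one-sheet hyperboloid; a quadric, so deg p = 2.
(b) Symmetries: the y ↦ −y reflection is a symmetry, so y appears only in even powers; the z ↦ −z reflection is a symmetry, so z appears only in even powers; mirror symmetry x ↦ −x ⇒ only even powers of x.
(c) From the axis intercepts and sections: it misses every integer gridline on the z-axis.
(d) Fitting integer coefficients to these (and the overall shape) gives p.

x^2 + 2*y^2 - 3*z^2 - 3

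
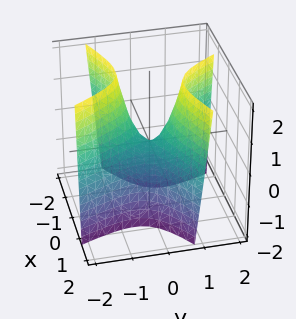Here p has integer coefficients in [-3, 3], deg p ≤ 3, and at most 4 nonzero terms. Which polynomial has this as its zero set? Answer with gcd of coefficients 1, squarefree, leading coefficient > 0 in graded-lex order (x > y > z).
2*x^2 - 3*x*y - 2*y^2 + z

The degree is 2 — a generic line meets the surface in up to 2 points.
Observable constraints: one x-axis crossing is at x = 0; it crosses the y-axis at the gridline y = 0.
Matching integer coefficients to the picture gives p.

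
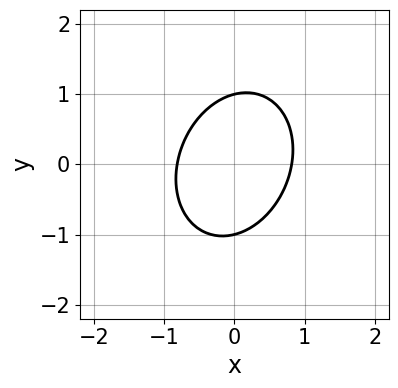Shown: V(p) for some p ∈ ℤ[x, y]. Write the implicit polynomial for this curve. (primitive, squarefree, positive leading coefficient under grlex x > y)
3*x^2 - x*y + 2*y^2 - 2

1. The degree is 2 — the shape is more complex than any degree-1 curve.
2. From the axis intercepts and sections: the y-axis gridline crossings are at y ∈ {-1, 1}.
3. Putting this together gives p.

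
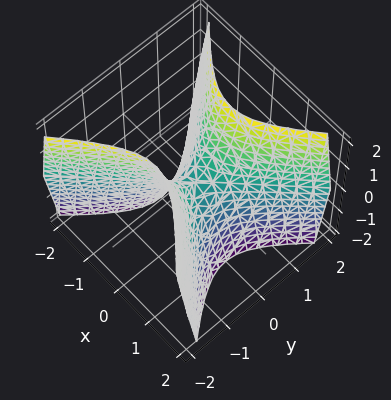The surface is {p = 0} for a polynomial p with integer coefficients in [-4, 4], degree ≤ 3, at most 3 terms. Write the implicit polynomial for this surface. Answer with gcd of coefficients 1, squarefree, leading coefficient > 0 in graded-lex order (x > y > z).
2*x^2 - 2*y^2 + z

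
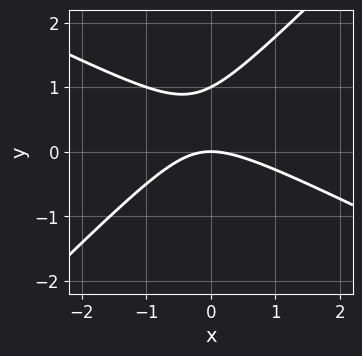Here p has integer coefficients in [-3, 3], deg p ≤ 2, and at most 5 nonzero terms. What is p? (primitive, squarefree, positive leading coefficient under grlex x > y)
x^2 + x*y - 2*y^2 + 2*y

deg p = 2.
Observable constraints: the y-axis gridline crossings are at y ∈ {0, 1}; it meets the x-axis at x = 0 (among the integer gridlines).
Together with the visible shape, these determine p as stated.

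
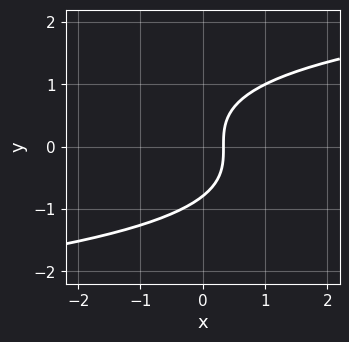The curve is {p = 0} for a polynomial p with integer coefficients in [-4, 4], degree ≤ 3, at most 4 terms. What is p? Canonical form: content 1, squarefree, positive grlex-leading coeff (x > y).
2*y^3 - 3*x + 1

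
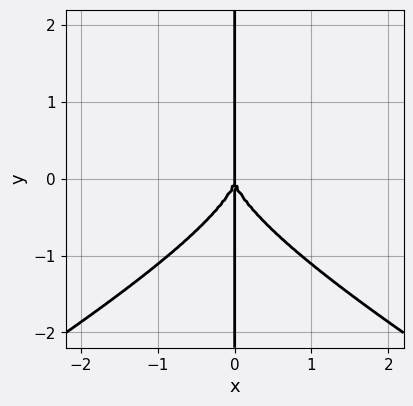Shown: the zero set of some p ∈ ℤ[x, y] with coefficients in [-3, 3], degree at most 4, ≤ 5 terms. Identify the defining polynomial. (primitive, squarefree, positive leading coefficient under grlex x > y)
(a) The degree is 4 — no degree-3 curve has this shape.
(b) Reading off the gridlines: one x-axis crossing is at x = 0; the visible y-axis segment lies entirely on the curve.
(c) Together with the visible shape, these determine p as stated.

x^3*y - 3*x*y^3 - 3*x^3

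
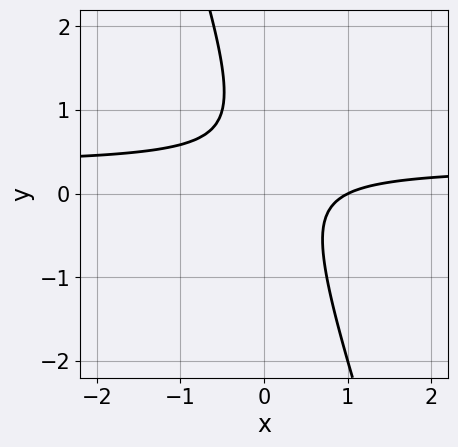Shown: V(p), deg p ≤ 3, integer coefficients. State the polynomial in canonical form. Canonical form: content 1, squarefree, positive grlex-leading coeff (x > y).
1. The degree is 2 — no degree-1 curve has this shape.
2. Against the integer gridlines: it crosses the x-axis at the gridline x = 1; the curve avoids every integer y-axis point in the box.
3. Matching integer coefficients to the picture gives p.

3*x*y + y^2 - x - y + 1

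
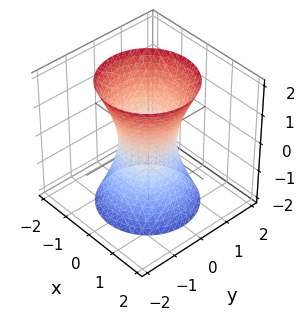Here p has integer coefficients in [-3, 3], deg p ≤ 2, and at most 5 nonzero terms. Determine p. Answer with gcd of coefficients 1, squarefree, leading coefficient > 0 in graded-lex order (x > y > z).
3*x^2 + 3*y^2 - z^2 - 2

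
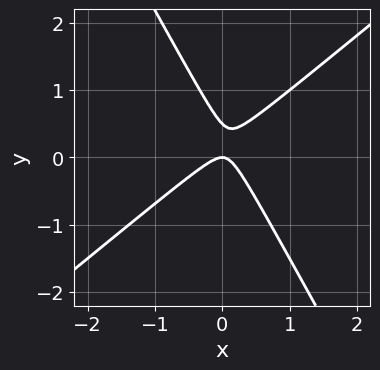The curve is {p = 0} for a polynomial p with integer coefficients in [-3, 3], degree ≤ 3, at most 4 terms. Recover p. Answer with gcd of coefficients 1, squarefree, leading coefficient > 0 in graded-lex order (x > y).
3*x^2 - 2*x*y - 2*y^2 + y

(a) The degree is 2 — no degree-1 curve has this shape.
(b) From the axis intercepts and sections: one x-axis crossing is at x = 0; it crosses the y-axis at the gridline y = 0.
(c) The integer polynomial consistent with all of this is the stated p.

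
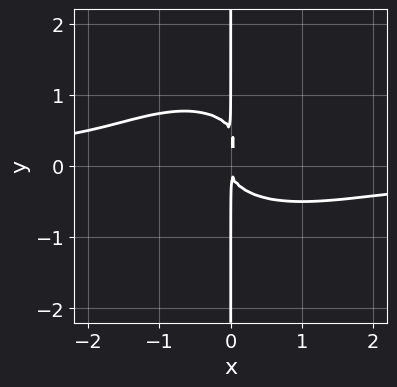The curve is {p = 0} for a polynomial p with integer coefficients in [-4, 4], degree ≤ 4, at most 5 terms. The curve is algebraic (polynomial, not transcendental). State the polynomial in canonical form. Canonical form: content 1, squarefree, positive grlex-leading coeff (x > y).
x^3*y + 2*x*y^3 - x*y^2 + x^2

First, the degree is 4 — a generic line meets the curve in up to 4 points.
Then, against the integer gridlines: every point of the y-axis in the box is on the curve.
Finally, putting this together gives p.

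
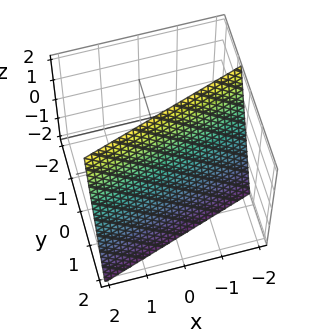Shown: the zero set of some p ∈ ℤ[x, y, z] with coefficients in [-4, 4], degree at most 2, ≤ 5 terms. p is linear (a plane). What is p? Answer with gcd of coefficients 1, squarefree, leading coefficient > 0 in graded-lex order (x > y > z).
x - 3*y - z + 2

(a) Degree: every cross-section is a straight line — this is a plane, so deg p = 1.
(b) From the visible intercepts: one x-axis crossing is at x = -2; one z-axis crossing is at z = 2.
(c) Assembling these constraints gives the stated polynomial.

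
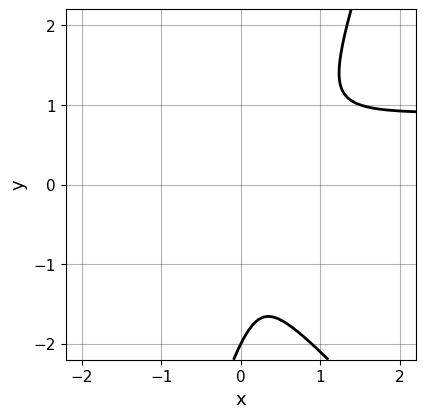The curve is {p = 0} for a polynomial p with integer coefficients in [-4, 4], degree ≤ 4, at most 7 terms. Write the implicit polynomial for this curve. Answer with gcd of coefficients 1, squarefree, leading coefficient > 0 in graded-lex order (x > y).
3*x^2*y + 2*x*y^2 - y^3 - 3*x^2 - 2*y^2

(a) deg p = 3.
(b) From the axis intercepts and sections: it crosses the y-axis at the gridline y = -2.
(c) Matching integer coefficients to the picture gives p.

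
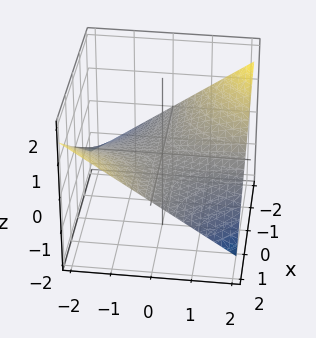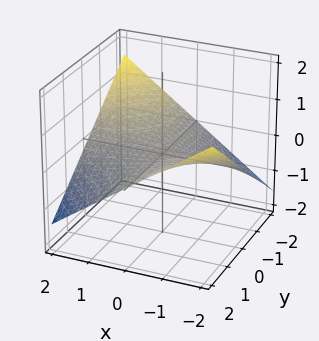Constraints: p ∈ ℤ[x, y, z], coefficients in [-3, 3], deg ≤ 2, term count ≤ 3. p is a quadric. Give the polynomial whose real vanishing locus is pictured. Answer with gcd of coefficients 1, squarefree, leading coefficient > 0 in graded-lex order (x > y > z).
x*y + 3*z

1. Degree: a hyperbolic paraboloid; a quadric, so deg p = 2.
2. Against the integer gridlines: it crosses the z-axis at the gridline z = 0; every point of the x-axis in the box is on the surface.
3. Fitting integer coefficients to these (and the overall shape) gives p. Check: (0, 2, 0) on the y-axis lies on the surface, and p(0, 2, 0) = 0. ✓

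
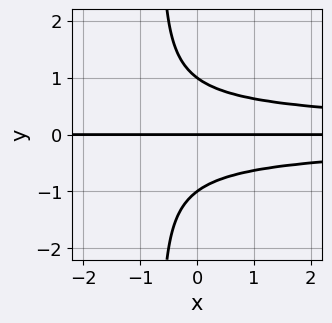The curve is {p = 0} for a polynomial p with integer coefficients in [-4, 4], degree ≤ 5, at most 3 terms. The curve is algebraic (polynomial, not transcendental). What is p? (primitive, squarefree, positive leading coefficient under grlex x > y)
1. Degree: no degree-3 curve has this shape, so deg p = 4.
2. From the visible intercepts: every point of the x-axis in the box is on the curve; among the integer gridlines, it crosses the y-axis at y ∈ {-1, 0, 1}.
3. Matching integer coefficients to the picture gives p.

3*x*y^3 + 2*y^3 - 2*y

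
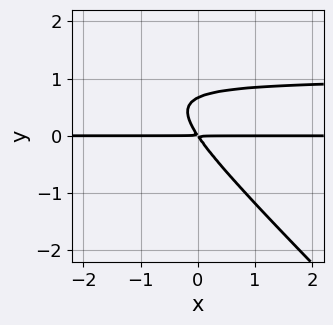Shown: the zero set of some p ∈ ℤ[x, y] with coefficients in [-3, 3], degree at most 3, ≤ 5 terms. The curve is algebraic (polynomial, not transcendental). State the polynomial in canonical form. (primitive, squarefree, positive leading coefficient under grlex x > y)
3*x*y^2 + 3*y^3 - 3*x*y - 2*y^2

1. The degree is 3 — the shape is more complex than any degree-2 curve.
2. From the visible intercepts: the visible x-axis segment lies entirely on the curve.
3. These observations pin down the coefficients.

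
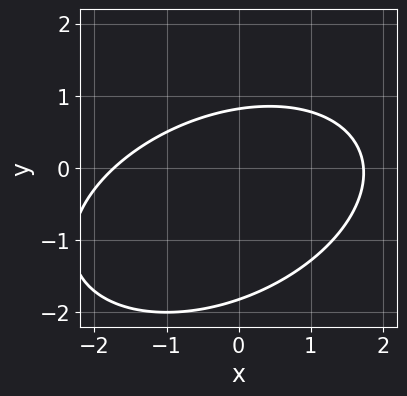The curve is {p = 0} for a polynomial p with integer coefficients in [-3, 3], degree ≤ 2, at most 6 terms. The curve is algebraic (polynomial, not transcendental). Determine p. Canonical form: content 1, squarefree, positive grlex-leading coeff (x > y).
(a) deg p = 2. No degree-1 curve has this shape.
(b) Matching integer coefficients to the picture gives p.

x^2 - x*y + 2*y^2 + 2*y - 3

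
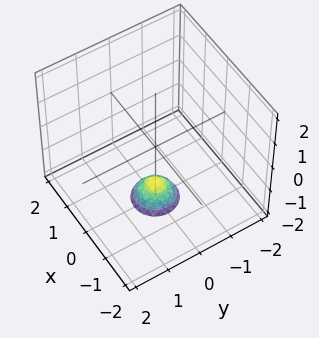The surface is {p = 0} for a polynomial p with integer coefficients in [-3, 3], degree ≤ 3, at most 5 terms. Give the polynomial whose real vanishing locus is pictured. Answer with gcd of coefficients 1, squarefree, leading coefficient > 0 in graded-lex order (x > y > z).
deg p = 2. A generic line meets the surface in up to 2 points.
Symmetries: rotational symmetry about the z-axis ⇒ p depends on x, y only through x² + y².
Against the integer gridlines: it misses every integer gridline on the y-axis; a circular section at z = -2 has radius between 0 and 1.
Putting this together gives p.

3*x^2 + 3*y^2 + 2*z + 3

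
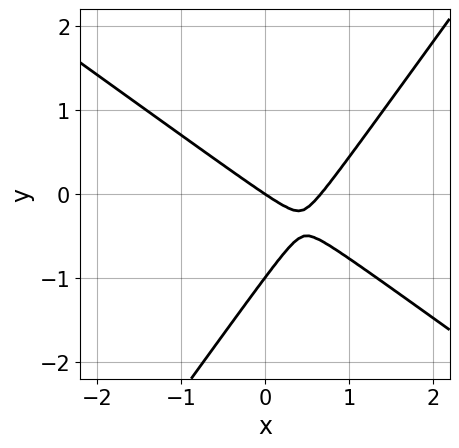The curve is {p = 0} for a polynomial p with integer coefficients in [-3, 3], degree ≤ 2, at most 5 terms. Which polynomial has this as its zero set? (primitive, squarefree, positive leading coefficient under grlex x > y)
3*x^2 + 2*x*y - 3*y^2 - 2*x - 3*y

1. deg p = 2. A generic line meets the curve in up to 2 points.
2. Against the integer gridlines: one x-axis crossing is at x = 0; the y-axis gridline crossings are at y ∈ {-1, 0}.
3. Together with the visible shape, these determine p as stated.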